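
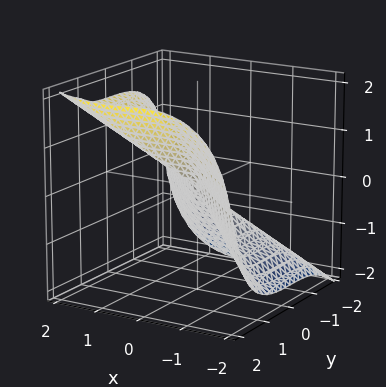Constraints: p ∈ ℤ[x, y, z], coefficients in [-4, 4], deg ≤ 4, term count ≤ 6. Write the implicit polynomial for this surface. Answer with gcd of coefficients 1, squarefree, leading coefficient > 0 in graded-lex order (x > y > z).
3*x^3 - 2*x^2*z + 3*y^3 - 3*z^3

(a) deg p = 3. No degree-2 surface has this shape.
(b) Observable constraints: it crosses the z-axis at the gridline z = 0; one y-axis crossing is at y = 0.
(c) Assembling these constraints gives the stated polynomial.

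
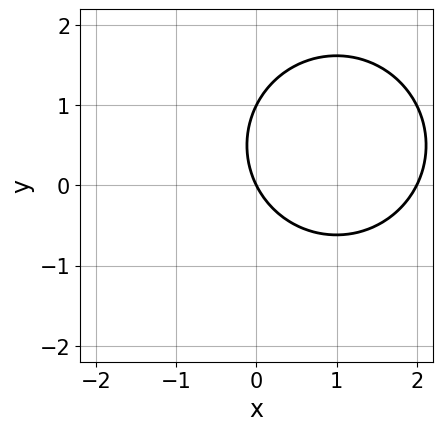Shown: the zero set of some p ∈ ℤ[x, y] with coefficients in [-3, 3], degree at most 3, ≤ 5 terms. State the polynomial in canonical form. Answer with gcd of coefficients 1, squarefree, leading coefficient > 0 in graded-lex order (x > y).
x^2 + y^2 - 2*x - y

1. The degree is 2 — no degree-1 curve has this shape.
2. Against the integer gridlines: the x-axis gridline crossings are at x ∈ {0, 2}; among the integer gridlines, it crosses the y-axis at y ∈ {0, 1}.
3. The integer polynomial consistent with all of this is the stated p.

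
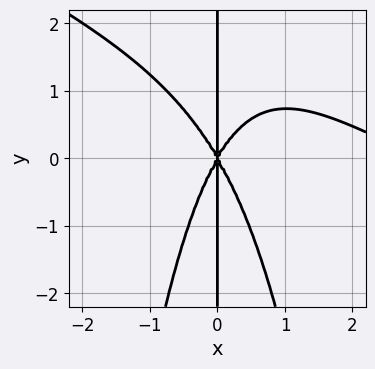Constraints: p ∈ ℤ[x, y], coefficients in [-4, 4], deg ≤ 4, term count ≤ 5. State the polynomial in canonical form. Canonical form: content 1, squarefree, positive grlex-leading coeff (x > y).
x^4 + 2*x^3*y - 3*x^3 + x*y^2

1. The degree is 4 — the shape is more complex than any degree-3 curve.
2. From the axis intercepts and sections: one x-axis crossing is at x = 0; the visible y-axis segment lies entirely on the curve.
3. Putting this together gives p.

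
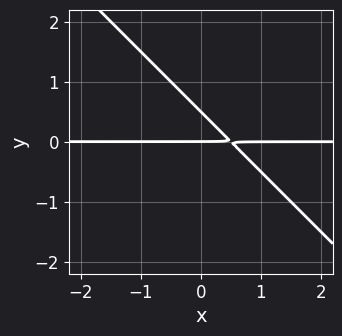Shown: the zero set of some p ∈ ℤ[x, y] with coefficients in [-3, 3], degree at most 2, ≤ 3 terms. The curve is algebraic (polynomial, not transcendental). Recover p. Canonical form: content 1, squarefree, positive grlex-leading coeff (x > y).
2*x*y + 2*y^2 - y

First, deg p = 2. The shape is more complex than any degree-1 curve.
Then, against the integer gridlines: it meets the y-axis at y = 0 (among the integer gridlines); the visible x-axis segment lies entirely on the curve.
Finally, putting this together gives p.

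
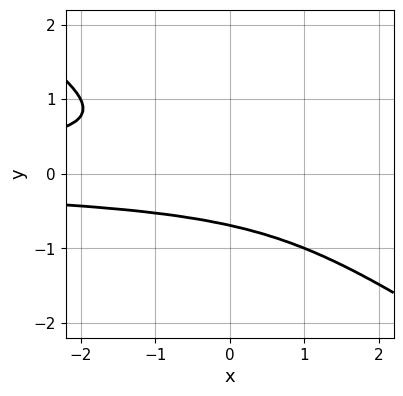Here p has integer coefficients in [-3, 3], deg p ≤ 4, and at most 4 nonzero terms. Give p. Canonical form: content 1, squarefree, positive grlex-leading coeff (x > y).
1. Degree: no degree-2 curve has this shape, so deg p = 3.
2. Reading off the gridlines: no x-intercept at any integer in the box.
3. Assembling these constraints gives the stated polynomial.

2*x*y^2 + 3*y^3 + 1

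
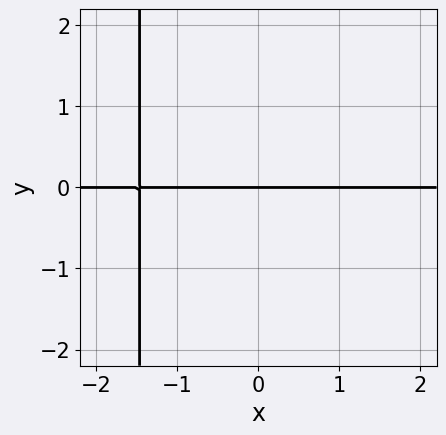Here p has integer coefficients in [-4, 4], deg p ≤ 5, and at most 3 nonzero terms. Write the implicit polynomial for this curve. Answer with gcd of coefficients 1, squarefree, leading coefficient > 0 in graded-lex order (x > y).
x^3*y + x^2*y + y

The degree is 4 — no degree-3 curve has this shape.
Reading off the gridlines: the visible x-axis segment lies entirely on the curve; one y-axis crossing is at y = 0.
These observations pin down the coefficients.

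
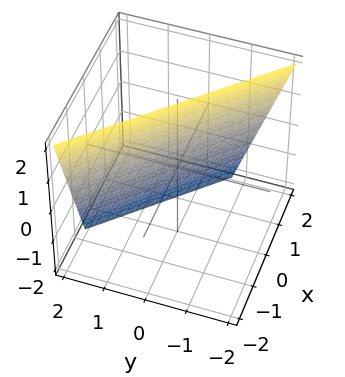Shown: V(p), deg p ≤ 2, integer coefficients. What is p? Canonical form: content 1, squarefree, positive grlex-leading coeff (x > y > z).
1. deg p = 1. Every cross-section is a straight line — this is a plane.
2. Observable constraints: it crosses the z-axis at the gridline z = 2.
3. Matching integer coefficients to the picture gives p.

3*x + 3*y + z - 2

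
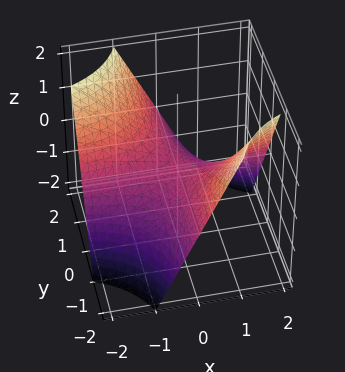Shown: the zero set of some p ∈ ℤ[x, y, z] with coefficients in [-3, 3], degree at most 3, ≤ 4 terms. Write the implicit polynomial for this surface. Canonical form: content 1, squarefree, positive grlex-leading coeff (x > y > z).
First, deg p = 2.
Next, from the visible intercepts: the visible y-axis segment lies entirely on the surface; the visible x-axis segment lies entirely on the surface; it crosses the z-axis at the gridline z = 0.
Finally, the integer polynomial consistent with all of this is the stated p.

x*y + z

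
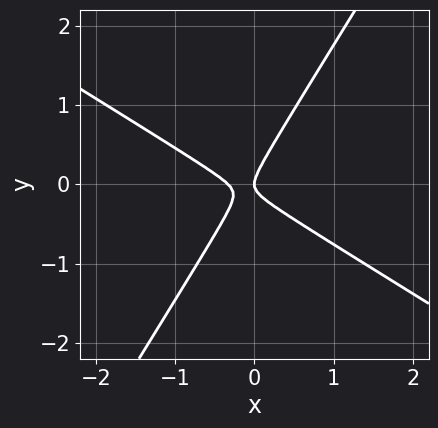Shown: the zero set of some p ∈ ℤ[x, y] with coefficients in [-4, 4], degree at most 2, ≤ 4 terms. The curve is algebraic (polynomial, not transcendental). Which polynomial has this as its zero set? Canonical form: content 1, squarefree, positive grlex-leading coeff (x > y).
3*x^2 + 3*x*y - 3*y^2 + x

1. The degree is 2 — a generic line meets the curve in up to 2 points.
2. Checking where it meets the axes: it crosses the y-axis at the gridline y = 0; it meets the x-axis at x = 0 (among the integer gridlines).
3. These observations pin down the coefficients.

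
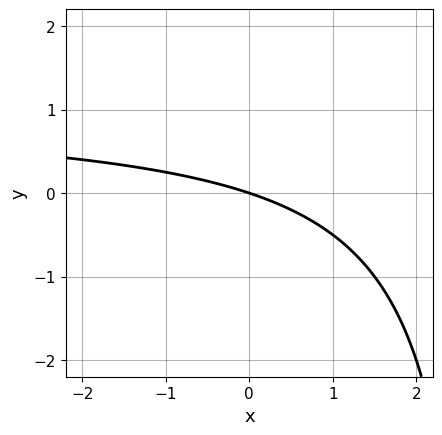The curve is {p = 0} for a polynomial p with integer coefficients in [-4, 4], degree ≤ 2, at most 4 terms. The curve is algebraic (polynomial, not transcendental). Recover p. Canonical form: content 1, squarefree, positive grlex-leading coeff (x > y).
x*y - x - 3*y

(a) The degree is 2 — the shape is more complex than any degree-1 curve.
(b) Observable constraints: it crosses the x-axis at the gridline x = 0; it crosses the y-axis at the gridline y = 0.
(c) Together with the visible shape, these determine p as stated.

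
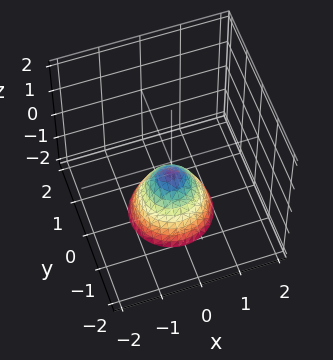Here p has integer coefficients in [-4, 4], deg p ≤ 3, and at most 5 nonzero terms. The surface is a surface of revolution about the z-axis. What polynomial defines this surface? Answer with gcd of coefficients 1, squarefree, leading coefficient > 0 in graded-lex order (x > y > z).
(a) The degree is 2 — the shape is more complex than any degree-1 surface.
(b) By symmetry, every cross-section ⟂ z is a circle, so x, y appear only via x² + y².
(c) From the axis intercepts and sections: a circular section at z = -1 has radius between 0 and 1; no x-intercept at any integer in the box; no y-intercept at any integer in the box.
(d) Fitting integer coefficients to these (and the overall shape) gives p.

3*x^2 + 3*y^2 + 2*z + 1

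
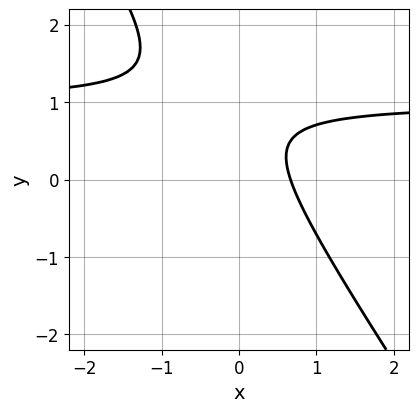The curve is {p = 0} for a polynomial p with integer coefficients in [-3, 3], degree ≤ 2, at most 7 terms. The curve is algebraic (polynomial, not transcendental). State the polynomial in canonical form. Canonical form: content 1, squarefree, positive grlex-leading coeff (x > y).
3*x*y + 2*y^2 - 3*x - 3*y + 2

Degree: a generic line meets the curve in up to 2 points, so deg p = 2.
Checking where it meets the axes: it misses every integer gridline on the y-axis.
Putting this together gives p.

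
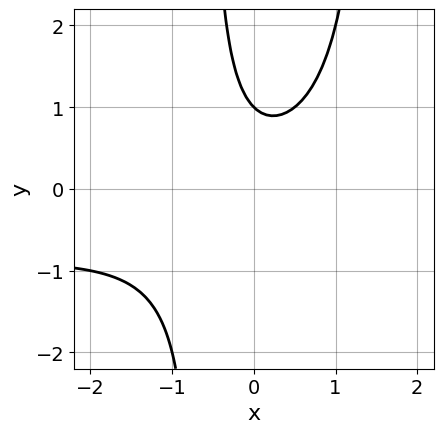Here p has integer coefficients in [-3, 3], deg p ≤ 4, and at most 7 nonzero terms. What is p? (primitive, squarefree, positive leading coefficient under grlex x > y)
x^2*y + x^2 - x*y - y + 1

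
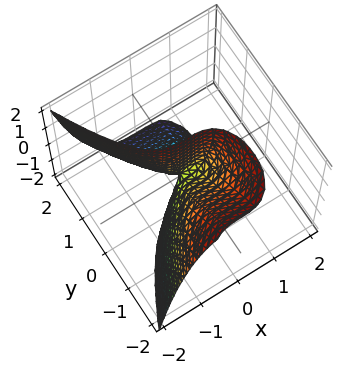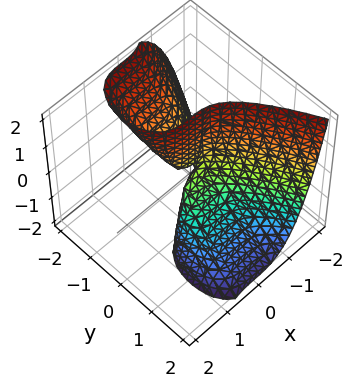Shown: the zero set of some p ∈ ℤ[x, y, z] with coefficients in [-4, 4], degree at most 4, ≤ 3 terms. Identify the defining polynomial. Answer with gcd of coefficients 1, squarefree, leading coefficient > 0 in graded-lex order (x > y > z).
x^3 + y^2 + y*z

First, the degree is 3 — the shape is more complex than any degree-2 surface.
Next, reading off the gridlines: it crosses the x-axis at the gridline x = 0; it meets the y-axis at y = 0 (among the integer gridlines).
Finally, together with the visible shape, these determine p as stated. Check: (0, 0, -1) on the z-axis lies on the surface, and p(0, 0, -1) = 0. ✓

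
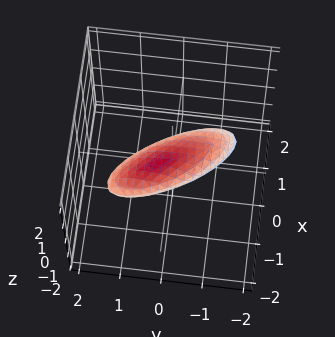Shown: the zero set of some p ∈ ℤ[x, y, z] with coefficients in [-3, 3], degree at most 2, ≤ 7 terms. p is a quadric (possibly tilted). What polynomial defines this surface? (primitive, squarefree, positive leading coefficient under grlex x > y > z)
1. deg p = 2. A generic line meets the surface in up to 2 points.
2. Observable constraints: the y-axis gridline crossings are at y ∈ {-1, 1}.
3. Fitting integer coefficients to these (and the overall shape) gives p.

2*x^2 + 2*x*y + x*z + y^2 + 3*z^2 - 1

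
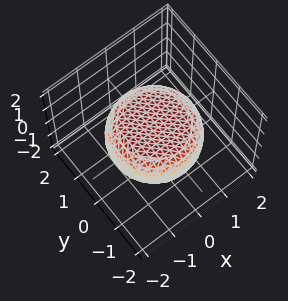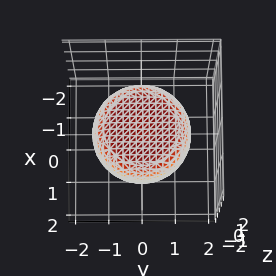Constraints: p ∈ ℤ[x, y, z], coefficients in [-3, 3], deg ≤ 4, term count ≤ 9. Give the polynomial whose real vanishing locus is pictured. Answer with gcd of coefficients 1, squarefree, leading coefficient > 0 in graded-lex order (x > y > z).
deg p = 4. The shape is more complex than any degree-3 surface.
By symmetry, the z-axis is an axis of rotation, so x and y enter only as x² + y².
From the axis intercepts and sections: a circular section at z = 0 has radius between 1 and 2.
Assembling these constraints gives the stated polynomial.

x^4 + 2*x^2*y^2 + y^4 - x^2 - y^2 + 3*z^2 - 2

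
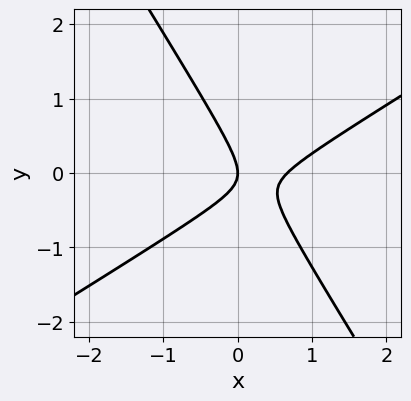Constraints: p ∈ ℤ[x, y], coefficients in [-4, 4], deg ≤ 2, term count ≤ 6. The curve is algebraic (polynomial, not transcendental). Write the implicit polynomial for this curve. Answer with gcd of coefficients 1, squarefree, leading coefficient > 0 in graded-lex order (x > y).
3*x^2 - 3*x*y - 3*y^2 - 2*x

First, deg p = 2. The shape is more complex than any degree-1 curve.
Next, against the integer gridlines: it meets the x-axis at x = 0 (among the integer gridlines); one y-axis crossing is at y = 0.
Finally, the integer polynomial consistent with all of this is the stated p.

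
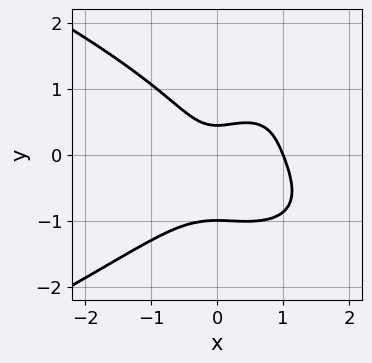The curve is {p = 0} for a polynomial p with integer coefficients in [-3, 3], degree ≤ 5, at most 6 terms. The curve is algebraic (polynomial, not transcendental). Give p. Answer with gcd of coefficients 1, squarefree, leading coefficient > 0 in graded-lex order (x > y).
3*y^4 + 3*x^3 - 2*x^2 + 2*y - 1

1. The degree is 4 — the shape is more complex than any degree-3 curve.
2. From the axis intercepts and sections: it meets the y-axis at y = -1 (among the integer gridlines); it meets the x-axis at x = 1 (among the integer gridlines).
3. Matching integer coefficients to the picture gives p.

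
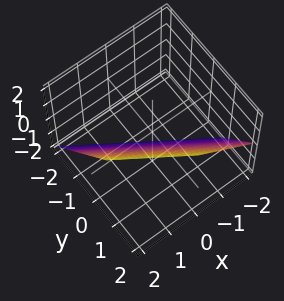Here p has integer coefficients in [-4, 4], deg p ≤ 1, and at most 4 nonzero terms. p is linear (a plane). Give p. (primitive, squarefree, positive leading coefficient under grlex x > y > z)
2*x + 3*y - 2*z - 2

(a) The degree is 1 — the surface is flat (a plane).
(b) From the axis intercepts and sections: one z-axis crossing is at z = -1; it meets the x-axis at x = 1 (among the integer gridlines).
(c) Putting this together gives p.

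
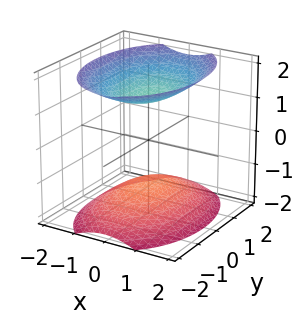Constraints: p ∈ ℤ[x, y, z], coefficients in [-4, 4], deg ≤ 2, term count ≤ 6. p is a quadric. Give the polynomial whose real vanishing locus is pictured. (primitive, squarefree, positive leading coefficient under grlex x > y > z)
1. I count 2 distinct pieces. They look like related sheets of one shape, so recover p as a whole.
2. deg p = 2. Two sheets facing apart; a quadric.
3. Symmetries: the y ↦ −y reflection is a symmetry, so y appears only in even powers; the x ↦ −x reflection is a symmetry, so x appears only in even powers; mirror symmetry z ↦ −z ⇒ only even powers of z.
4. From the visible intercepts: no x-intercept at any integer in the box; it misses every integer gridline on the y-axis.
5. Together with the visible shape, these determine p as stated.

2*x^2 + y^2 - 2*z^2 + 3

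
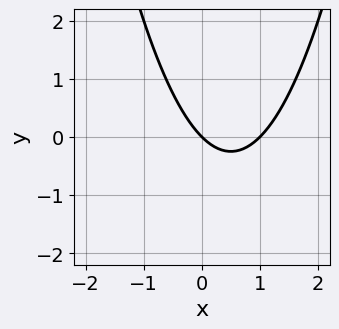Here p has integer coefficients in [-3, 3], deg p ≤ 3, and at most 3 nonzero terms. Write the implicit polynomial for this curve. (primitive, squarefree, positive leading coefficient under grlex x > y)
x^2 - x - y

1. Degree: no degree-1 curve has this shape, so deg p = 2.
2. From the axis intercepts and sections: it crosses the y-axis at the gridline y = 0; the x-axis gridline crossings are at x ∈ {0, 1}.
3. Putting this together gives p.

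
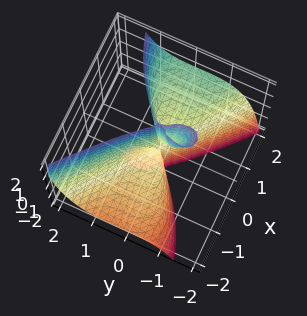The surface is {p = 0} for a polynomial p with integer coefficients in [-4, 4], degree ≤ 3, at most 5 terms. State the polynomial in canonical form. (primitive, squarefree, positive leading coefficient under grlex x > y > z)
First, there are 3 components.
Then, the degree is 3 — the shape is more complex than any degree-2 surface.
Next, from the visible intercepts: it crosses the x-axis at the gridline x = 0; it crosses the y-axis at the gridline y = 0; the visible z-axis segment lies entirely on the surface.
Finally, fitting integer coefficients to these (and the overall shape) gives p.

x^3 - 2*x^2*z + 2*y^3 + y^2*z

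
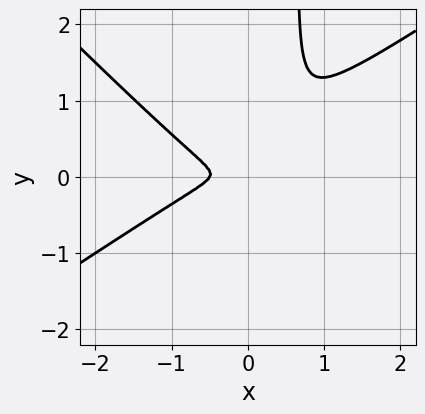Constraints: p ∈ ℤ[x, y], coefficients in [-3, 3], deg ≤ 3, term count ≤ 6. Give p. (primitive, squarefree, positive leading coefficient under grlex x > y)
2*x^3 - x^2*y - 3*x*y^2 + x^2 + 2*y^2

(a) The degree is 3 — no degree-2 curve has this shape.
(b) Putting this together gives p.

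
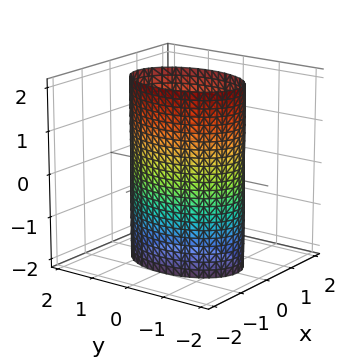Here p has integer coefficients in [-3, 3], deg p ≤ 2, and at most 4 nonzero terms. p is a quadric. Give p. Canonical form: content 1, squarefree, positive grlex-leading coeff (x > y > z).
(a) deg p = 2. Constant cross-section along one axis; a quadric.
(b) Symmetries: it's symmetric under z → −z, forcing even powers of z; mirror symmetry y ↦ −y ⇒ only even powers of y; mirror symmetry x ↦ −x ⇒ only even powers of x.
(c) Reading off the gridlines: no z-intercept at any integer in the box; among the integer gridlines, it crosses the x-axis at x ∈ {-1, 1}.
(d) The integer polynomial consistent with all of this is the stated p.

2*x^2 + y^2 - 2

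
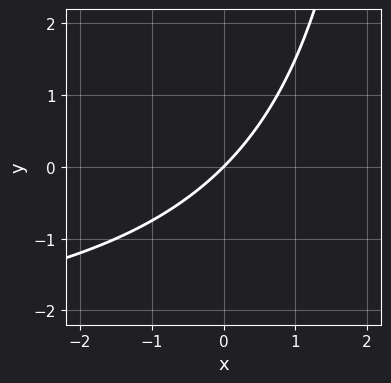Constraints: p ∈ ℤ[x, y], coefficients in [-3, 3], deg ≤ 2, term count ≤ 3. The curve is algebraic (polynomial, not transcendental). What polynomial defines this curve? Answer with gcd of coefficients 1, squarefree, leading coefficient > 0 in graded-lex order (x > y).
1. The degree is 2 — a generic line meets the curve in up to 2 points.
2. From the visible intercepts: it meets the x-axis at x = 0 (among the integer gridlines); it meets the y-axis at y = 0 (among the integer gridlines).
3. These observations pin down the coefficients.

x*y + 3*x - 3*y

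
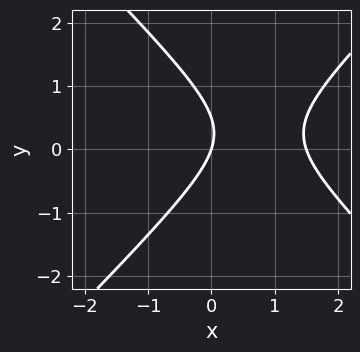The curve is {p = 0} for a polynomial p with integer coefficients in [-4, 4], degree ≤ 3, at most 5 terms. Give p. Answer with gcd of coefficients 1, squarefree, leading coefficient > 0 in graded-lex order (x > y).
First, the degree is 2 — a generic line meets the curve in up to 2 points.
Next, reading off the gridlines: it meets the y-axis at y = 0 (among the integer gridlines); it crosses the x-axis at the gridline x = 0.
Finally, the integer polynomial consistent with all of this is the stated p.

2*x^2 - 2*y^2 - 3*x + y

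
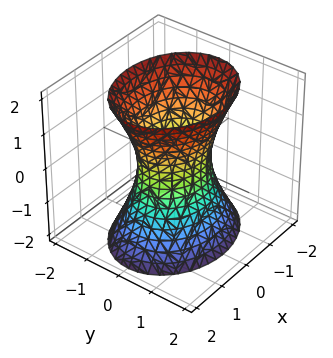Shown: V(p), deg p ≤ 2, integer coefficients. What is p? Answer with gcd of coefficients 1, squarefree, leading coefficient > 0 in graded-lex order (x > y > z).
First, degree: one connected sheet with a waist; a quadric, so deg p = 2.
Then, symmetries: it's symmetric under x → −x, forcing even powers of x; the y ↦ −y reflection is a symmetry, so y appears only in even powers; it's symmetric under z → −z, forcing even powers of z.
Then, from the visible intercepts: no z-intercept at any integer in the box; the x-axis gridline crossings are at x ∈ {-1, 1}.
Finally, fitting integer coefficients to these (and the overall shape) gives p.

2*x^2 + 3*y^2 - z^2 - 2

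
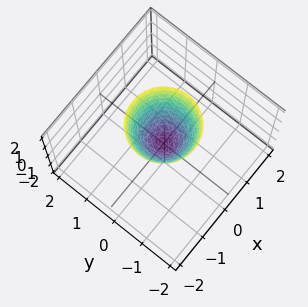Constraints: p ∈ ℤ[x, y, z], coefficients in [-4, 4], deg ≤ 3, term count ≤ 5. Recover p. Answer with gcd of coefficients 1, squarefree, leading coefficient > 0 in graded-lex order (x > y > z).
Degree: a single bowl opening along one axis; a quadric, so deg p = 2.
Symmetries: the z-axis is an axis of rotation, so x and y enter only as x² + y².
From the axis intercepts and sections: it crosses the z-axis at the gridline z = 0; a circular section at z = 1 has radius between 0 and 1; one y-axis crossing is at y = 0.
Solving for integer coefficients yields p as stated.

2*x^2 + 2*y^2 - z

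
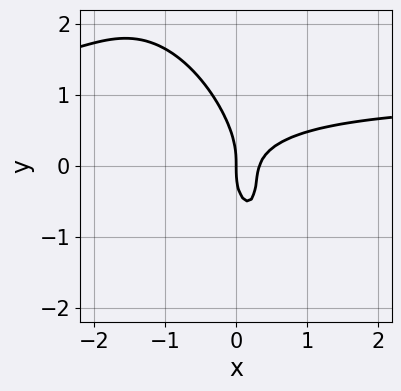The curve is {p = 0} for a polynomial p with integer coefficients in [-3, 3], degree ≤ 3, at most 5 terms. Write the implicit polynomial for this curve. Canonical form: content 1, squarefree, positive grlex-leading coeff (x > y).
First, the degree is 3 — no degree-2 curve has this shape.
Then, checking where it meets the axes: one x-axis crossing is at x = 0; it crosses the y-axis at the gridline y = 0.
Finally, these observations pin down the coefficients.

3*x^2*y + 2*x*y^2 + y^3 - 3*x^2 + x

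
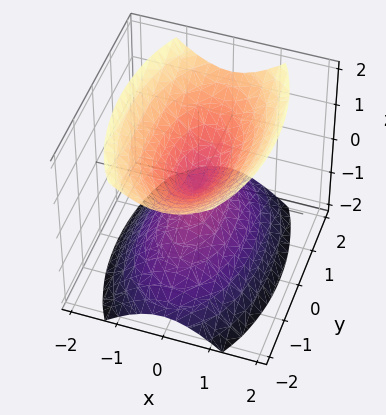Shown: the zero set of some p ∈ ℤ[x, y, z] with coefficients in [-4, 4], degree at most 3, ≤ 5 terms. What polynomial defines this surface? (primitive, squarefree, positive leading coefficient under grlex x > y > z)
3*x^2 + y^2 - 2*z^2

1. The picture has 2 separate pieces. They look like related sheets of one shape, so recover p as a whole.
2. deg p = 2. A double cone through the origin; a quadric.
3. Symmetries: it's symmetric under z → −z, forcing even powers of z; it's symmetric under x → −x, forcing even powers of x; the y ↦ −y reflection is a symmetry, so y appears only in even powers.
4. Checking where it meets the axes: one x-axis crossing is at x = 0; it crosses the y-axis at the gridline y = 0; one z-axis crossing is at z = 0.
5. Fitting integer coefficients to these (and the overall shape) gives p.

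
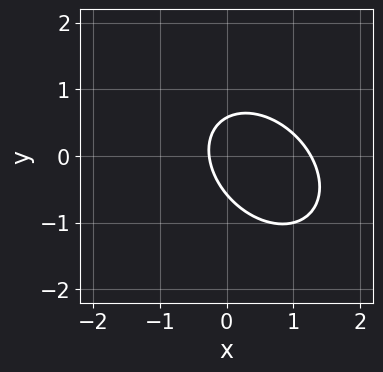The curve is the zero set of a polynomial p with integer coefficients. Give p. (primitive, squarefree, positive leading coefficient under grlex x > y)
The degree is 2 — no degree-1 curve has this shape.
Putting this together gives p.

3*x^2 + 2*x*y + 3*y^2 - 3*x - 1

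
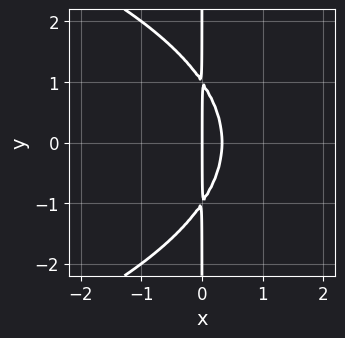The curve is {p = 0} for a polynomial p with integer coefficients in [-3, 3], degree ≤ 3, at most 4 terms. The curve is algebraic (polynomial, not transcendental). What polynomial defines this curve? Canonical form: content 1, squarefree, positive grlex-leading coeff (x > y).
x*y^2 + 3*x^2 - x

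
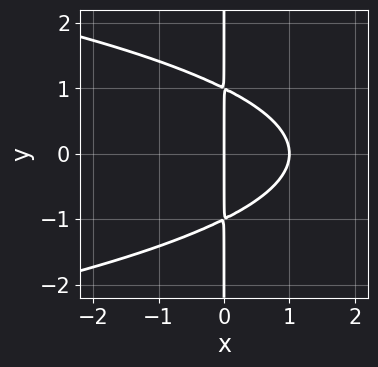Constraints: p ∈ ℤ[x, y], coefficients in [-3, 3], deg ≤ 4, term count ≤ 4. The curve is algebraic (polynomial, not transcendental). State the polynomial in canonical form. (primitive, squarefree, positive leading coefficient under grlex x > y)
x*y^2 + x^2 - x

1. Degree: no degree-2 curve has this shape, so deg p = 3.
2. Symmetries: the y ↦ −y reflection is a symmetry, so y appears only in even powers.
3. Reading off the gridlines: the x-axis gridline crossings are at x ∈ {0, 1}; every point of the y-axis in the box is on the curve.
4. Matching integer coefficients to the picture gives p.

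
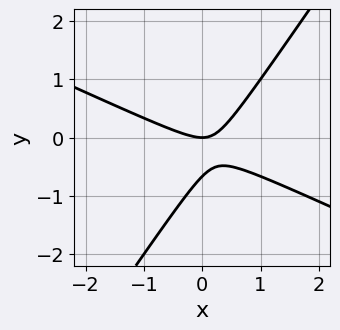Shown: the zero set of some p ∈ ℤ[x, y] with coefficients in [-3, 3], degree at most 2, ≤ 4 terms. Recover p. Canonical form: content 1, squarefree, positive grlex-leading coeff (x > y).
2*x^2 + 3*x*y - 3*y^2 - 2*y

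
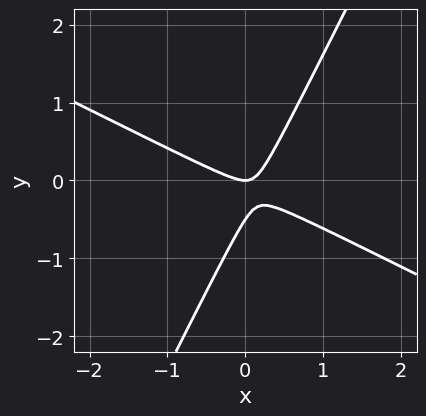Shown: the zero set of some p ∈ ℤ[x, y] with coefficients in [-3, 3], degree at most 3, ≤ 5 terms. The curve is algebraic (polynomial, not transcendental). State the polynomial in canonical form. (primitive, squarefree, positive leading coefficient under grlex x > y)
(a) The degree is 2 — the shape is more complex than any degree-1 curve.
(b) Against the integer gridlines: it crosses the x-axis at the gridline x = 0; it meets the y-axis at y = 0 (among the integer gridlines).
(c) Matching integer coefficients to the picture gives p.

2*x^2 + 3*x*y - 2*y^2 - y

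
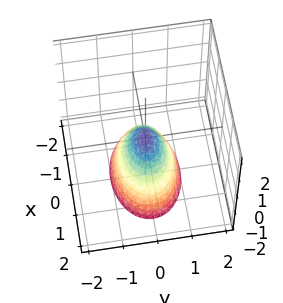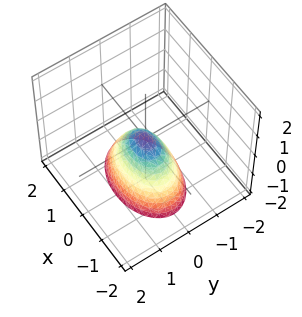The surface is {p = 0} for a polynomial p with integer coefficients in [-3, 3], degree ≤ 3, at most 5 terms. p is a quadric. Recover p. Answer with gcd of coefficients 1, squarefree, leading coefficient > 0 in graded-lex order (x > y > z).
x^2 + 2*y^2 + z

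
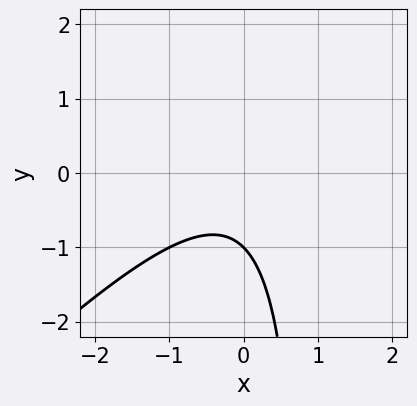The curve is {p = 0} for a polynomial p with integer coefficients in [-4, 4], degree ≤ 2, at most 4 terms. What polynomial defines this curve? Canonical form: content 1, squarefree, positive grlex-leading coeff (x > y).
1. The degree is 2 — no degree-1 curve has this shape.
2. Observable constraints: the curve avoids every integer x-axis point in the box; it meets the y-axis at y = -1 (among the integer gridlines).
3. Fitting integer coefficients to these (and the overall shape) gives p.

x^2 - x*y + y + 1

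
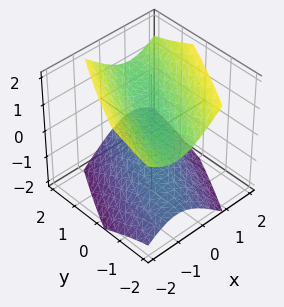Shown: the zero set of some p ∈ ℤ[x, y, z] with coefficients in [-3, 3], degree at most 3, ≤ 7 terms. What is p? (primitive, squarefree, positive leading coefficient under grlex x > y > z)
First, there are 2 components.
Next, deg p = 2.
Next, from the axis intercepts and sections: no y-intercept at any integer in the box; no x-intercept at any integer in the box.
Finally, solving for integer coefficients yields p as stated.

3*x^2 - 3*x*y + y^2 - 3*z^2 + 2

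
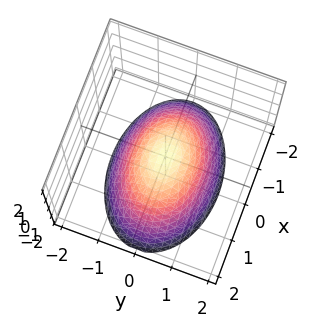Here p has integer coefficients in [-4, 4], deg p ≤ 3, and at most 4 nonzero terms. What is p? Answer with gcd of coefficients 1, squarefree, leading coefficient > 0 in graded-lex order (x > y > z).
x^2 + 2*y^2 + 2*z

1. The degree is 2 — a single bowl opening along one axis; a quadric.
2. Symmetries: it's symmetric under y → −y, forcing even powers of y; mirror symmetry x ↦ −x ⇒ only even powers of x.
3. Reading off the gridlines: it meets the x-axis at x = 0 (among the integer gridlines); it crosses the z-axis at the gridline z = 0.
4. Together with the visible shape, these determine p as stated.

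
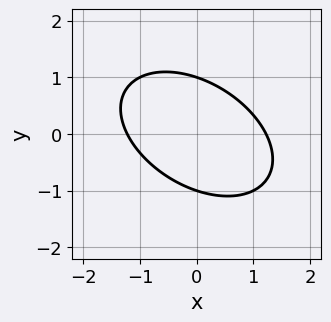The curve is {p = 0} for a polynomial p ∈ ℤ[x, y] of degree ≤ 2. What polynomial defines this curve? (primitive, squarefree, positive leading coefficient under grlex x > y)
2*x^2 + 2*x*y + 3*y^2 - 3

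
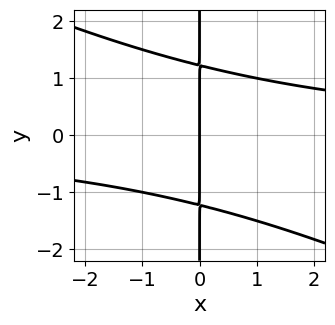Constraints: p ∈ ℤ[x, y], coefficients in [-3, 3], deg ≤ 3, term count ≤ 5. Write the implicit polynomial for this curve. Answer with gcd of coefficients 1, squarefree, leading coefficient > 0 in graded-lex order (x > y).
x^2*y + 2*x*y^2 - 3*x

Degree: the shape is more complex than any degree-2 curve, so deg p = 3.
Against the integer gridlines: the visible y-axis segment lies entirely on the curve; it meets the x-axis at x = 0 (among the integer gridlines).
Solving for integer coefficients yields p as stated.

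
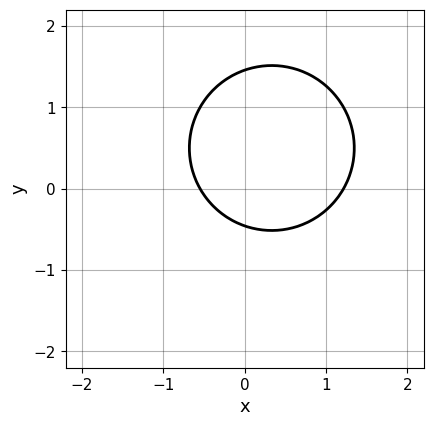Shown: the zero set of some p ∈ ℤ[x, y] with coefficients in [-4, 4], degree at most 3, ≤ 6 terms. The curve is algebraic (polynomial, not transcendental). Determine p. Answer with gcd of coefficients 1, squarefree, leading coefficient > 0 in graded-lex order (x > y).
First, deg p = 2.
Finally, putting this together gives p.

3*x^2 + 3*y^2 - 2*x - 3*y - 2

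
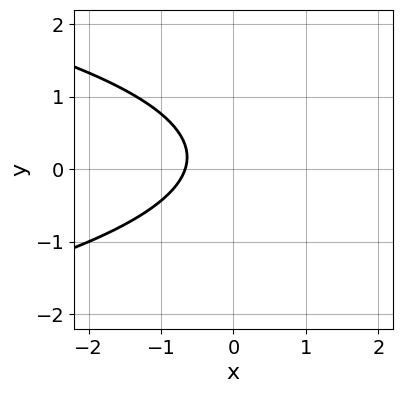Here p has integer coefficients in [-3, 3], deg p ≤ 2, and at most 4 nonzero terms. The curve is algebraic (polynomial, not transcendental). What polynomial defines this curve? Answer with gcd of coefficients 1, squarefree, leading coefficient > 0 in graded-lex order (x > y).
deg p = 2. No degree-1 curve has this shape.
From the visible intercepts: no y-intercept at any integer in the box.
The integer polynomial consistent with all of this is the stated p.

3*y^2 + 3*x - y + 2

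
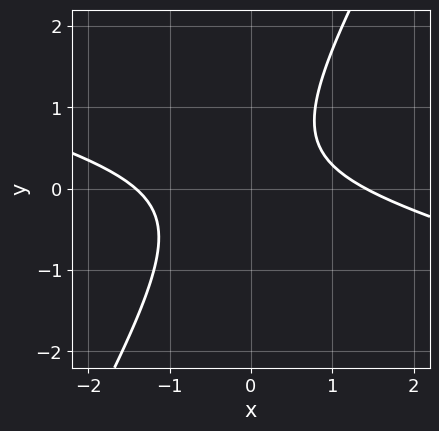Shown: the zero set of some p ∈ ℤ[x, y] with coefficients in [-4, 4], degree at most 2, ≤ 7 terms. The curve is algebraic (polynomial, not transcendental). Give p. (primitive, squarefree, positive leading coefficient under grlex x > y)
Degree: the shape is more complex than any degree-1 curve, so deg p = 2.
Reading off the gridlines: no y-intercept at any integer in the box.
These observations pin down the coefficients.

x^2 + 3*x*y - 2*y^2 + y - 2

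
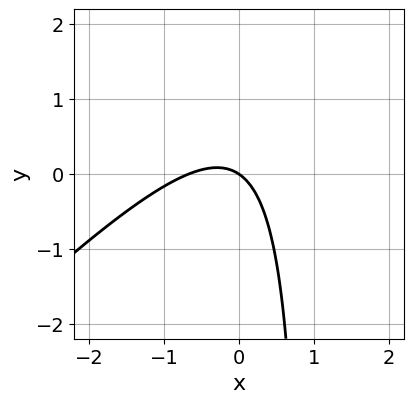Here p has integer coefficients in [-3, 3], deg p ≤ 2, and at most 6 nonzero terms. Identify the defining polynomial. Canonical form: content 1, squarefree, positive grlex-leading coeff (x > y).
3*x^2 - 3*x*y + 2*x + 3*y

1. The degree is 2 — a generic line meets the curve in up to 2 points.
2. Reading off the gridlines: it meets the y-axis at y = 0 (among the integer gridlines); one x-axis crossing is at x = 0.
3. Fitting integer coefficients to these (and the overall shape) gives p.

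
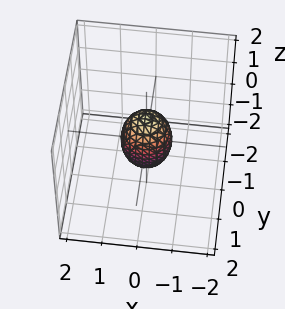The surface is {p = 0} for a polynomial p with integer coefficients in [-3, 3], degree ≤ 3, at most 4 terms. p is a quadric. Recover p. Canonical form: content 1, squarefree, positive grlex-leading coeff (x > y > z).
2*x^2 + 2*y^2 + z^2 - 1

First, degree: a closed, bounded, convex surface; a quadric, so deg p = 2.
Then, symmetries: the surface is invariant under rotation about z: p = q(x² + y², z); the z ↦ −z reflection is a symmetry, so z appears only in even powers.
Next, observable constraints: among the integer gridlines, it crosses the z-axis at z ∈ {-1, 1}; a circular section at z = 0 has radius between 0 and 1.
Finally, together with the visible shape, these determine p as stated.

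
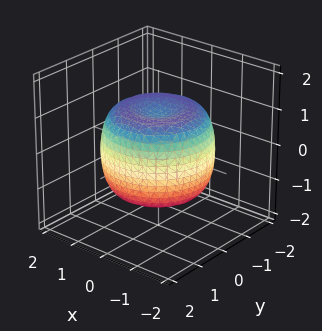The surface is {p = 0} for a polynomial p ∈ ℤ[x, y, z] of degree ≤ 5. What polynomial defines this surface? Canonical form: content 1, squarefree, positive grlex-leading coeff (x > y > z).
1. deg p = 4.
2. Symmetry: the z-axis is an axis of rotation, so x and y enter only as x² + y².
3. From the visible intercepts: a circular section at z = -1 has radius between 1 and 2; the z-axis gridline crossings are at z ∈ {-1, 1}.
4. Together with the visible shape, these determine p as stated.

2*x^4 + 4*x^2*y^2 + 2*y^4 - 3*x^2 - 3*y^2 + 3*z^2 - 3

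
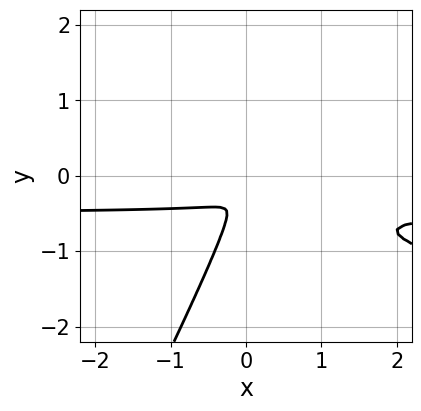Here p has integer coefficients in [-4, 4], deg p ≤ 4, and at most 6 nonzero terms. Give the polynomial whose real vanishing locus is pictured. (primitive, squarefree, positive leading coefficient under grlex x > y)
2*x*y^3 - y^4 - 2*x^2*y - x^2

(a) The degree is 4 — the shape is more complex than any degree-3 curve.
(b) Solving for integer coefficients yields p as stated.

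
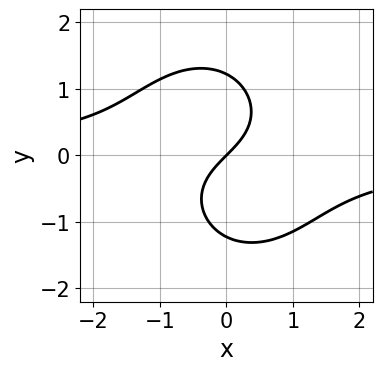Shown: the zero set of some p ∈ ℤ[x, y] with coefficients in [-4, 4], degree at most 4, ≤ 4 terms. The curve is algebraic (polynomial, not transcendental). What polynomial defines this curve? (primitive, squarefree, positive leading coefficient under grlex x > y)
Degree: the shape is more complex than any degree-2 curve, so deg p = 3.
Observable constraints: it meets the y-axis at y = 0 (among the integer gridlines); it crosses the x-axis at the gridline x = 0.
Putting this together gives p.

3*x^2*y + 2*y^3 + 3*x - 3*y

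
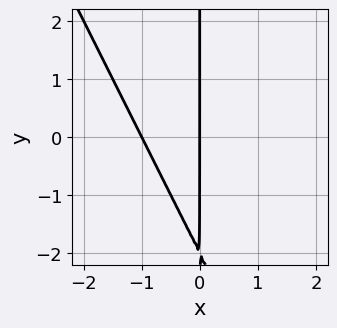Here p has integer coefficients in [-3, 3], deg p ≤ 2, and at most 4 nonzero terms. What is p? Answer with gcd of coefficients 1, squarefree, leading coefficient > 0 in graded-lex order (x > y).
First, deg p = 2. The shape is more complex than any degree-1 curve.
Next, against the integer gridlines: among the integer gridlines, it crosses the x-axis at x ∈ {-1, 0}; every point of the y-axis in the box is on the curve.
Finally, matching integer coefficients to the picture gives p.

2*x^2 + x*y + 2*x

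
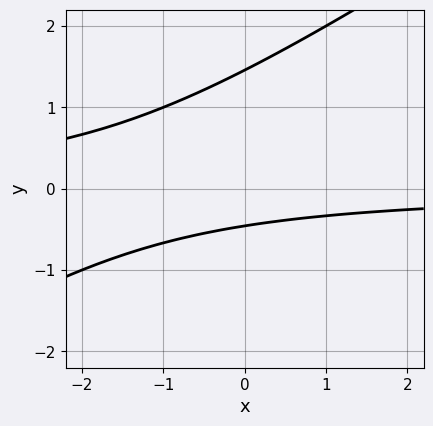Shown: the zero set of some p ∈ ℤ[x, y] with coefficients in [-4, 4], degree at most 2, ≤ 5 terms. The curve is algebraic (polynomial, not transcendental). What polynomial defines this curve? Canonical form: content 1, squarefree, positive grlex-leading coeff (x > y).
1. deg p = 2.
2. Reading off the gridlines: no x-intercept at any integer in the box.
3. Solving for integer coefficients yields p as stated.

2*x*y - 3*y^2 + 3*y + 2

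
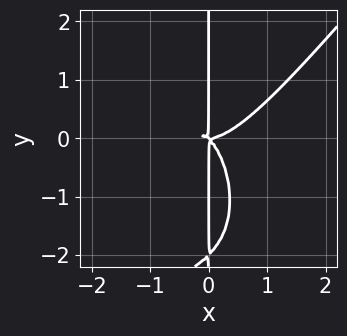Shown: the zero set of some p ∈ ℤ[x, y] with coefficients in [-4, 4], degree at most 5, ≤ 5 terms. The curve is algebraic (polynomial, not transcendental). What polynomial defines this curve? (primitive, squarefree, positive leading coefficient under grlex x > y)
(a) deg p = 4.
(b) Reading off the gridlines: every point of the y-axis in the box is on the curve.
(c) Fitting integer coefficients to these (and the overall shape) gives p.

3*x^4 - x^3*y - x*y^3 - 2*x^2*y - 2*x*y^2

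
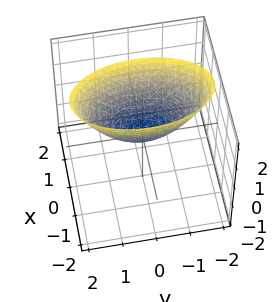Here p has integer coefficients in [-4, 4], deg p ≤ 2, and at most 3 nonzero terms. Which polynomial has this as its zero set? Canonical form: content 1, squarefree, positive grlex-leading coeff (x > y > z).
(a) The degree is 2 — a single bowl opening along one axis; a quadric.
(b) Symmetries: it's symmetric under y → −y, forcing even powers of y; the x ↦ −x reflection is a symmetry, so x appears only in even powers.
(c) Checking where it meets the axes: it crosses the x-axis at the gridline x = 0; one y-axis crossing is at y = 0.
(d) Together with the visible shape, these determine p as stated.

3*x^2 + y^2 - 2*z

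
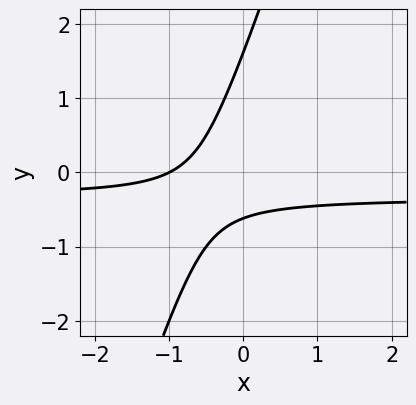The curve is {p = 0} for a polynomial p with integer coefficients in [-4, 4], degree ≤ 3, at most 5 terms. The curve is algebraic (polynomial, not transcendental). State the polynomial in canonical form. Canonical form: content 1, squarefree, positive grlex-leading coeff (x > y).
deg p = 2. No degree-1 curve has this shape.
From the axis intercepts and sections: it crosses the x-axis at the gridline x = -1.
These observations pin down the coefficients.

3*x*y - y^2 + x + y + 1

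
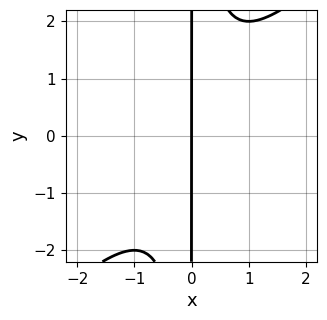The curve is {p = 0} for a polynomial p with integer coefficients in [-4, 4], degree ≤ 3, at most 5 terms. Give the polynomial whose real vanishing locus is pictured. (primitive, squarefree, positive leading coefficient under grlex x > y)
x^3 - x^2*y + x

First, deg p = 3. A generic line meets the curve in up to 3 points.
Next, reading off the gridlines: one x-axis crossing is at x = 0; the visible y-axis segment lies entirely on the curve.
Finally, putting this together gives p.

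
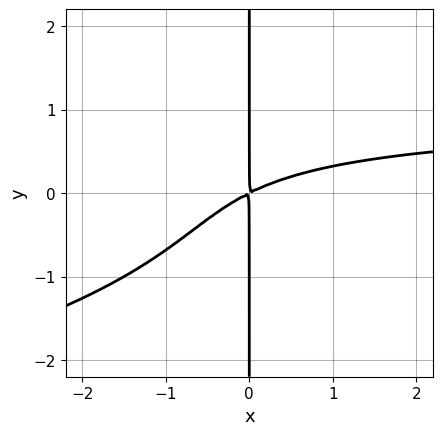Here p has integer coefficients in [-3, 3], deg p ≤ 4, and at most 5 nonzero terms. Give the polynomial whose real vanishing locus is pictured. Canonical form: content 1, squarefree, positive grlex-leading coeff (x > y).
(a) deg p = 4. A generic line meets the curve in up to 4 points.
(b) Against the integer gridlines: every point of the y-axis in the box is on the curve.
(c) These observations pin down the coefficients.

x*y^3 + x^2*y - x^2 + 2*x*y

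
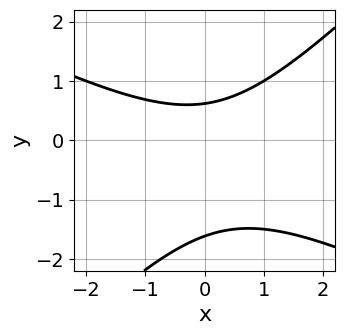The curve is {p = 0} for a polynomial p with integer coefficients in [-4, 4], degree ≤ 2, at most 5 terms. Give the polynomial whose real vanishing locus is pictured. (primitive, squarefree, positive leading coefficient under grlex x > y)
x^2 + x*y - 2*y^2 - 2*y + 2

First, the degree is 2 — the shape is more complex than any degree-1 curve.
Next, reading off the gridlines: no x-intercept at any integer in the box.
Finally, putting this together gives p.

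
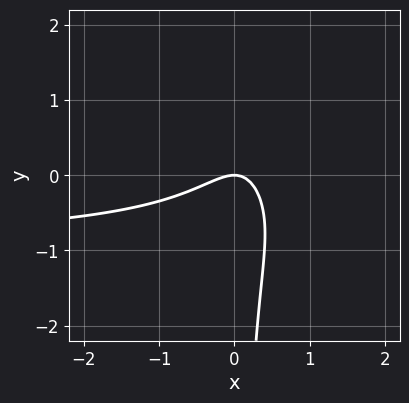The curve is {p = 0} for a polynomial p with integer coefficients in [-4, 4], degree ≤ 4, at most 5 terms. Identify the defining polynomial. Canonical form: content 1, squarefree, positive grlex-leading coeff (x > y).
The degree is 3 — no degree-2 curve has this shape.
Observable constraints: it meets the y-axis at y = 0 (among the integer gridlines); it crosses the x-axis at the gridline x = 0.
Fitting integer coefficients to these (and the overall shape) gives p.

3*x^2*y + 2*x*y^2 + 3*x^2 - 3*x*y + 2*y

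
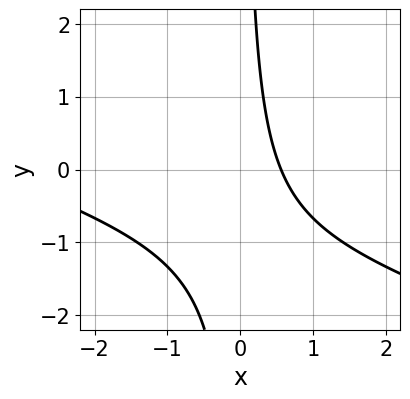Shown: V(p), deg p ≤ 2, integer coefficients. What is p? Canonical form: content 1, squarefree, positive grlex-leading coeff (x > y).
x^2 + 3*x*y + 3*x - 2

1. Degree: no degree-1 curve has this shape, so deg p = 2.
2. Checking where it meets the axes: it misses every integer gridline on the y-axis.
3. Matching integer coefficients to the picture gives p.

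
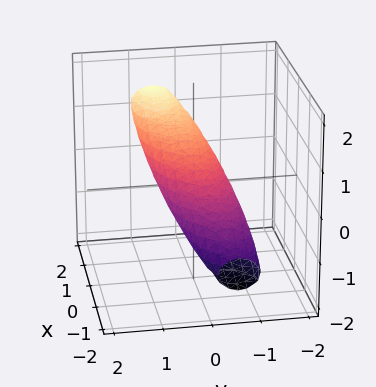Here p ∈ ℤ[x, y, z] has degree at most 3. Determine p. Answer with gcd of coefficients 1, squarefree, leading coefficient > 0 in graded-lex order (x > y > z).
First, degree: no degree-1 surface has this shape, so deg p = 2.
Next, against the integer gridlines: among the integer gridlines, it crosses the x-axis at x ∈ {-1, 1}.
Finally, solving for integer coefficients yields p as stated.

x^2 - x*y - 3*x*z + 2*y^2 + 3*z^2 - 1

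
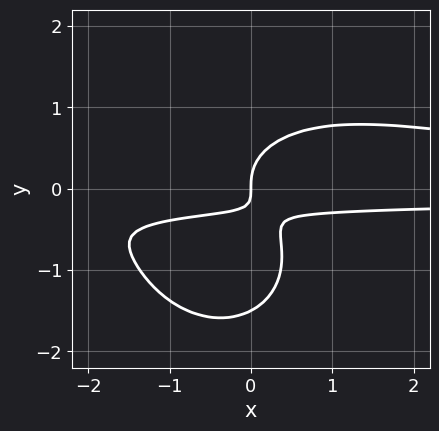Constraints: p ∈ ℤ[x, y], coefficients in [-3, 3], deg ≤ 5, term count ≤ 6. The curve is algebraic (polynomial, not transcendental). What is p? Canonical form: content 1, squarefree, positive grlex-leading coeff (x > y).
2*x^2*y^2 + 2*y^4 + 3*y^3 - 3*x*y - x

1. deg p = 4. A generic line meets the curve in up to 4 points.
2. Checking where it meets the axes: it crosses the y-axis at the gridline y = 0; it meets the x-axis at x = 0 (among the integer gridlines).
3. Matching integer coefficients to the picture gives p.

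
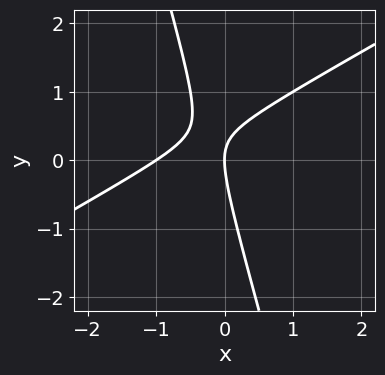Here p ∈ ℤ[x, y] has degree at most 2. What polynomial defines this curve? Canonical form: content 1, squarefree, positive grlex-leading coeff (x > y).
(a) The degree is 2 — the shape is more complex than any degree-1 curve.
(b) From the axis intercepts and sections: among the integer gridlines, it crosses the x-axis at x ∈ {-1, 0}; it crosses the y-axis at the gridline y = 0.
(c) Putting this together gives p.

2*x^2 - 3*x*y - y^2 + 2*x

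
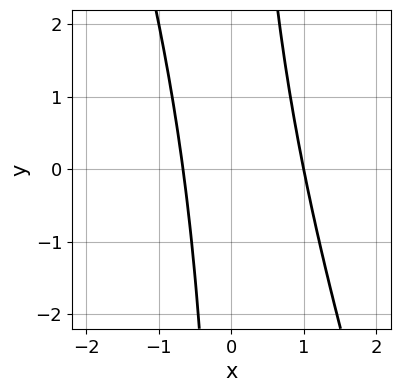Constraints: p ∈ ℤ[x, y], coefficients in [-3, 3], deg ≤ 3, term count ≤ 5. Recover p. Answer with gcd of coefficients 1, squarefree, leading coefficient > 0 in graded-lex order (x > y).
3*x^2 + x*y - x - 2

deg p = 2. The shape is more complex than any degree-1 curve.
Checking where it meets the axes: one x-axis crossing is at x = 1; the curve avoids every integer y-axis point in the box.
Together with the visible shape, these determine p as stated.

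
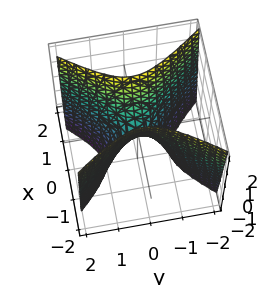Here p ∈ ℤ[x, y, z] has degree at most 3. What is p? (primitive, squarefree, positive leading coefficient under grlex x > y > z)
deg p = 2. A hyperbolic paraboloid; a quadric.
Symmetries: mirror symmetry x ↦ −x ⇒ only even powers of x; it's symmetric under y → −y, forcing even powers of y.
Checking where it meets the axes: one y-axis crossing is at y = 0; it crosses the z-axis at the gridline z = 0; it meets the x-axis at x = 0 (among the integer gridlines).
Fitting integer coefficients to these (and the overall shape) gives p.

3*x^2 - 2*y^2 - z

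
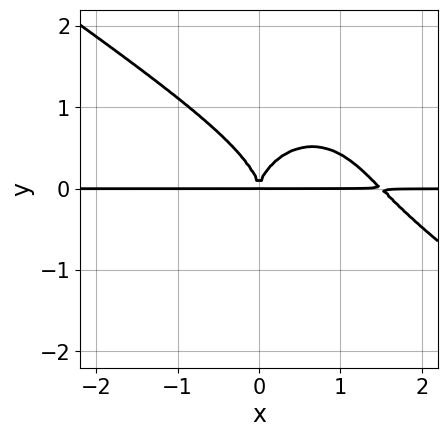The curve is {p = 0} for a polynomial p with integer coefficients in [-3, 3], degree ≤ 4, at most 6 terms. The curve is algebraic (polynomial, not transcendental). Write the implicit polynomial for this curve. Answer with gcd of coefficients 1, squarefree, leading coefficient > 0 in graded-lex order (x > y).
2*x^3*y + 2*x^2*y^2 + 2*y^4 - 3*x^2*y

First, degree: the shape is more complex than any degree-3 curve, so deg p = 4.
Next, reading off the gridlines: every point of the x-axis in the box is on the curve.
Finally, putting this together gives p.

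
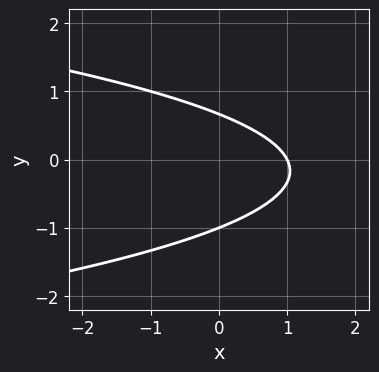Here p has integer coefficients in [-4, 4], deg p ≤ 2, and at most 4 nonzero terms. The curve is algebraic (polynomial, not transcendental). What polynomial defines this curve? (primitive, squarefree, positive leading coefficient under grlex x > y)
1. The degree is 2 — a generic line meets the curve in up to 2 points.
2. From the axis intercepts and sections: it crosses the x-axis at the gridline x = 1; one y-axis crossing is at y = -1.
3. Assembling these constraints gives the stated polynomial.

3*y^2 + 2*x + y - 2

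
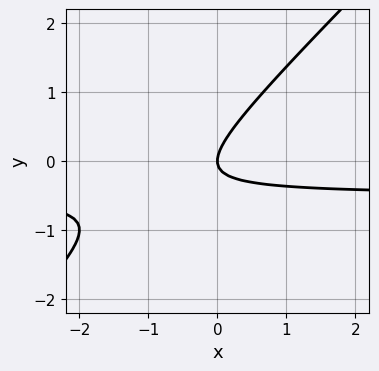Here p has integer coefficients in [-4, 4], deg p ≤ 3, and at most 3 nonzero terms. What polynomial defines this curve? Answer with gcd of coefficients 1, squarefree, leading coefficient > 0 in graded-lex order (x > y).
2*x*y - 2*y^2 + x

(a) The degree is 2 — a generic line meets the curve in up to 2 points.
(b) Checking where it meets the axes: one y-axis crossing is at y = 0; it crosses the x-axis at the gridline x = 0.
(c) Matching integer coefficients to the picture gives p.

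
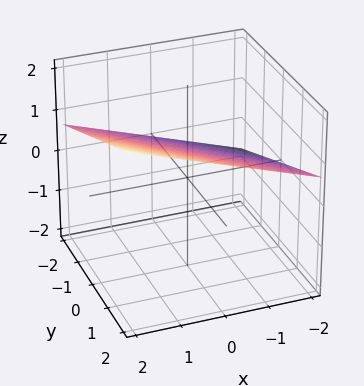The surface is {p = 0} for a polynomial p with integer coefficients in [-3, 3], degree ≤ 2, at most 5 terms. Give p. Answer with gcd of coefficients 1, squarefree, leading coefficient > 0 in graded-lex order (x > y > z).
x + y - 3*z + 2

deg p = 1. Every cross-section is a straight line — this is a plane.
Observable constraints: it crosses the x-axis at the gridline x = -2; it meets the y-axis at y = -2 (among the integer gridlines).
These observations pin down the coefficients.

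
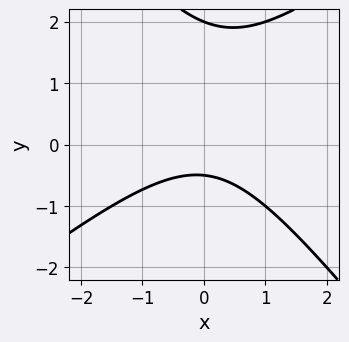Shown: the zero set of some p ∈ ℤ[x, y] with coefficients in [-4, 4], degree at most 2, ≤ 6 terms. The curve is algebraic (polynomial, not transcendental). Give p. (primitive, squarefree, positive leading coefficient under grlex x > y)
2*x^2 - x*y - 2*y^2 + 3*y + 2

First, deg p = 2.
Then, from the visible intercepts: it misses every integer gridline on the x-axis; one y-axis crossing is at y = 2.
Finally, putting this together gives p.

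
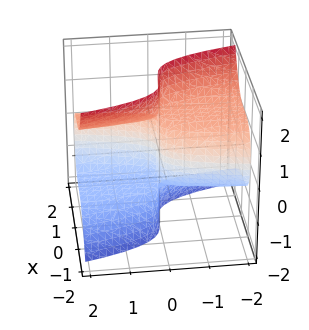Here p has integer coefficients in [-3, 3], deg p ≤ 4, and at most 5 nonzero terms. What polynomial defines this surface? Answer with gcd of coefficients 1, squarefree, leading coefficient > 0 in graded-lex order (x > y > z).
First, the degree is 3 — the shape is more complex than any degree-2 surface.
Then, reading off the gridlines: every point of the z-axis in the box is on the surface; it crosses the y-axis at the gridline y = 0; one x-axis crossing is at x = 0.
Finally, putting this together gives p.

2*x^3 + y*z^2 - y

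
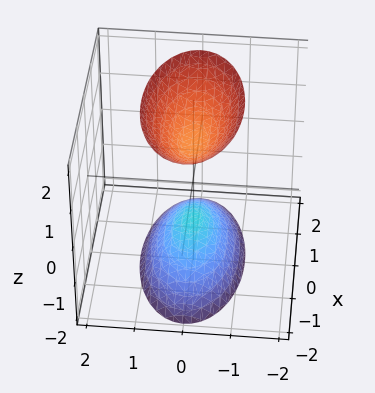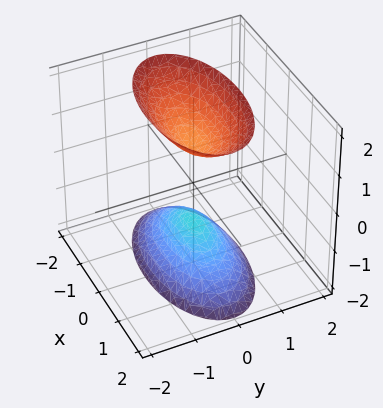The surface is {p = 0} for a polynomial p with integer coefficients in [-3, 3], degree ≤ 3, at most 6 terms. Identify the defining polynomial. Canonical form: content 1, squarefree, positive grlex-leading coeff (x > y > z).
1. The picture has 2 separate pieces. They look like related sheets of one shape, so recover p as a whole.
2. The degree is 2 — two sheets facing apart; a quadric.
3. Symmetries: mirror symmetry z ↦ −z ⇒ only even powers of z; the x ↦ −x reflection is a symmetry, so x appears only in even powers; it's symmetric under y → −y, forcing even powers of y.
4. From the axis intercepts and sections: the z-axis gridline crossings are at z ∈ {-1, 1}; it misses every integer gridline on the y-axis; it misses every integer gridline on the x-axis.
5. Solving for integer coefficients yields p as stated.

x^2 + 3*y^2 - z^2 + 1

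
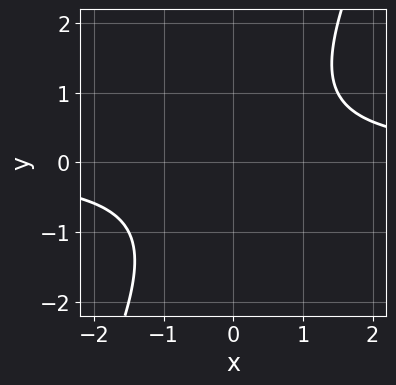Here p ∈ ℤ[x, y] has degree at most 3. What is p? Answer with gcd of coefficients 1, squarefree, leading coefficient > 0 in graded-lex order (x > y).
2*x*y - y^2 - 2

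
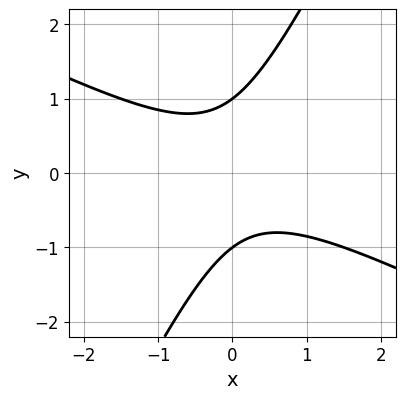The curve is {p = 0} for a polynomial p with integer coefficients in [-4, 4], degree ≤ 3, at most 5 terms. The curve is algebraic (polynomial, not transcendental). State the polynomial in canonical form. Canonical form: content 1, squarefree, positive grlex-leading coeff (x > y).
1. The degree is 2 — no degree-1 curve has this shape.
2. Against the integer gridlines: the y-axis gridline crossings are at y ∈ {-1, 1}; the curve avoids every integer x-axis point in the box.
3. Assembling these constraints gives the stated polynomial.

2*x^2 + 3*x*y - 2*y^2 + 2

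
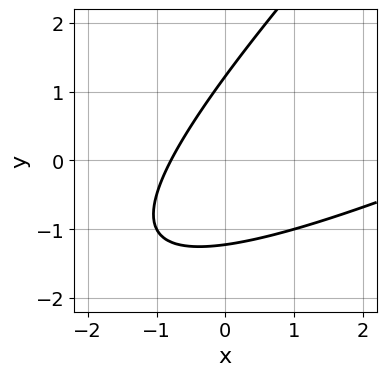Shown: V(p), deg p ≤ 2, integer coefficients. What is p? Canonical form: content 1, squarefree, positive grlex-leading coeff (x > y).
1. Degree: no degree-1 curve has this shape, so deg p = 2.
2. Solving for integer coefficients yields p as stated.

x^2 - 3*x*y + 2*y^2 - 3*x - 3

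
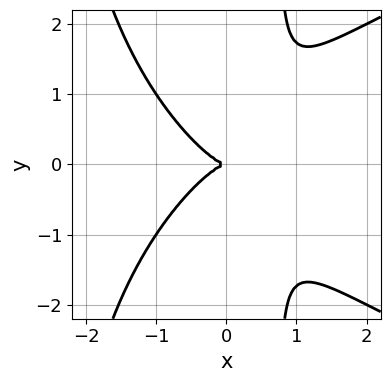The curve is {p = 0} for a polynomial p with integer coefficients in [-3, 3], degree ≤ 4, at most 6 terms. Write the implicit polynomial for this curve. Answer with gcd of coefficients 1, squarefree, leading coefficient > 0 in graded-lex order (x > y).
1. Degree: a generic line meets the curve in up to 4 points, so deg p = 4.
2. Symmetries: mirror symmetry y ↦ −y ⇒ only even powers of y.
3. Checking where it meets the axes: it meets the y-axis at y = 0 (among the integer gridlines); it meets the x-axis at x = 0 (among the integer gridlines).
4. The integer polynomial consistent with all of this is the stated p.

x^2*y^2 - 3*x^3 + 2*x*y^2 - 2*y^2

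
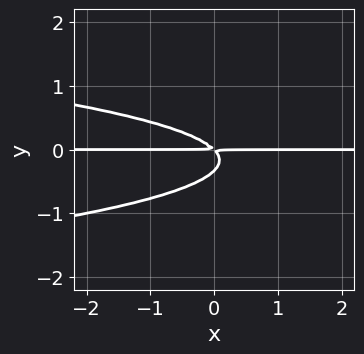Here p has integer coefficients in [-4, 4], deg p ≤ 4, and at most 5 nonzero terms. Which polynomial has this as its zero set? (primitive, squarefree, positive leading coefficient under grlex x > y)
3*y^3 + x*y + y^2

Degree: a generic line meets the curve in up to 3 points, so deg p = 3.
From the axis intercepts and sections: the visible x-axis segment lies entirely on the curve.
Fitting integer coefficients to these (and the overall shape) gives p.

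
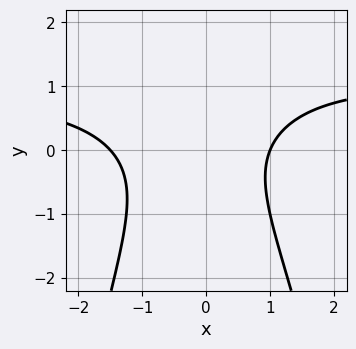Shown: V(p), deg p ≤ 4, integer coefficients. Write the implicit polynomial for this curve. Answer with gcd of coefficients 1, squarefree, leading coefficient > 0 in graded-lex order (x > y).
1. Degree: no degree-2 curve has this shape, so deg p = 3.
2. From the visible intercepts: it misses every integer gridline on the y-axis; it crosses the x-axis at the gridline x = 1.
3. Fitting integer coefficients to these (and the overall shape) gives p.

2*x^2*y - 2*x^2 + 2*y^2 - x + 3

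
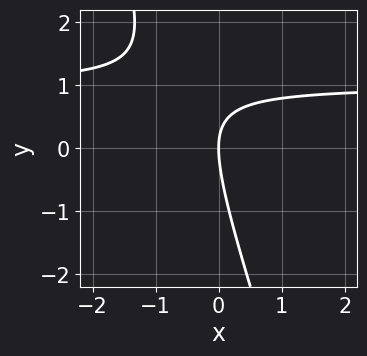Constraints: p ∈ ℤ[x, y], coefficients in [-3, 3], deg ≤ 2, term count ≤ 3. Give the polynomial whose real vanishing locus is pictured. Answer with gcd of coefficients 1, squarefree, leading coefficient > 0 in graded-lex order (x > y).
(a) Degree: a generic line meets the curve in up to 2 points, so deg p = 2.
(b) From the visible intercepts: it meets the y-axis at y = 0 (among the integer gridlines); one x-axis crossing is at x = 0.
(c) Fitting integer coefficients to these (and the overall shape) gives p.

3*x*y + y^2 - 3*x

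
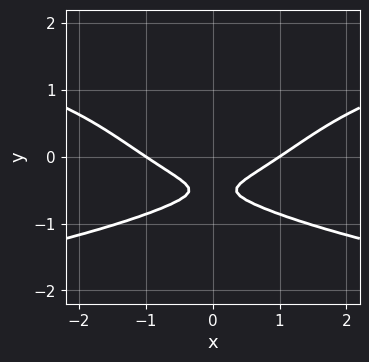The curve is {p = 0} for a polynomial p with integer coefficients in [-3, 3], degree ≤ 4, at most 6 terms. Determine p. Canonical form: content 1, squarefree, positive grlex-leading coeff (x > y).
2*y^4 - x^2 + 2*y^2 + 3*y + 1

First, deg p = 4. The shape is more complex than any degree-3 curve.
Then, symmetries: mirror symmetry x ↦ −x ⇒ only even powers of x.
Next, from the axis intercepts and sections: the x-axis gridline crossings are at x ∈ {-1, 1}; no y-intercept at any integer in the box.
Finally, the integer polynomial consistent with all of this is the stated p.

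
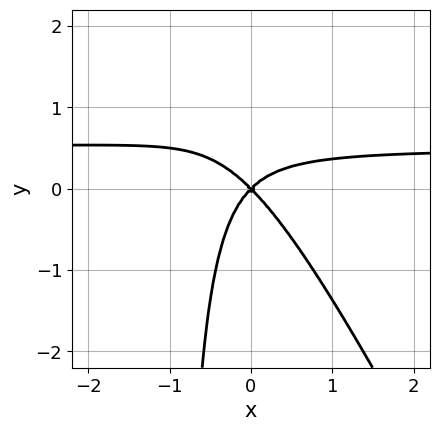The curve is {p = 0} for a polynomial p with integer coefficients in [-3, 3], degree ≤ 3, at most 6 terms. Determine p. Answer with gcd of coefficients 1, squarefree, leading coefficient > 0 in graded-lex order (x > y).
2*x^2*y + x*y^2 - x^2 + y^2

1. deg p = 3. A generic line meets the curve in up to 3 points.
2. Against the integer gridlines: one y-axis crossing is at y = 0; one x-axis crossing is at x = 0.
3. The integer polynomial consistent with all of this is the stated p.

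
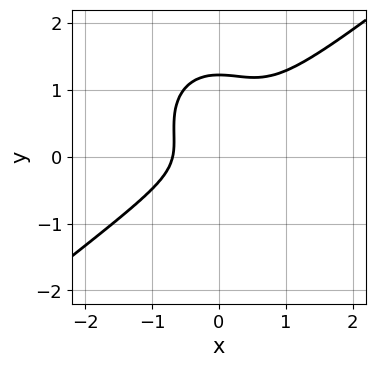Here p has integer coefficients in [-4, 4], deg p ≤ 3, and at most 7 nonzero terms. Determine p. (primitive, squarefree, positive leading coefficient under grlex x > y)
(a) deg p = 3. No degree-2 curve has this shape.
(b) Putting this together gives p.

3*x^3 - 2*x^2*y - 3*y^3 + 3*y^2 + 1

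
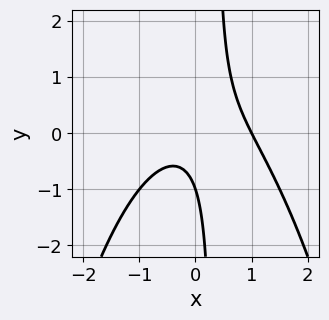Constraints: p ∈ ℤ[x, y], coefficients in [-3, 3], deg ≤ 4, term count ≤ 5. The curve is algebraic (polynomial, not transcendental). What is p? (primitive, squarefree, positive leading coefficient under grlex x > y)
2*x^3 - x^2 + 3*x*y - y - 1

1. Degree: a generic line meets the curve in up to 3 points, so deg p = 3.
2. Observable constraints: it meets the y-axis at y = -1 (among the integer gridlines); it crosses the x-axis at the gridline x = 1.
3. Putting this together gives p.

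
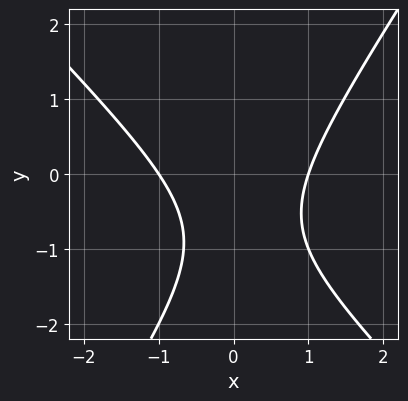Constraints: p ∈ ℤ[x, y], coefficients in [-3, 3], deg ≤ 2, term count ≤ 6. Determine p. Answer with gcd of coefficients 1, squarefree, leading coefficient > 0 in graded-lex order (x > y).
3*x^2 + x*y - 2*y^2 - 3*y - 3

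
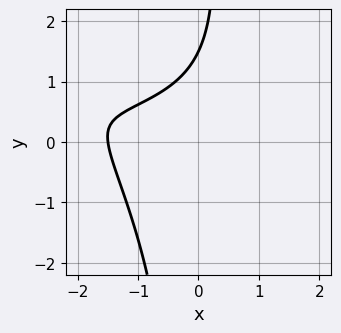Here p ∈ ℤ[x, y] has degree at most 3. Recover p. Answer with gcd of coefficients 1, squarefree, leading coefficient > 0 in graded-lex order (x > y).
1. Degree: the shape is more complex than any degree-2 curve, so deg p = 3.
2. Matching integer coefficients to the picture gives p.

x^2*y + x*y^2 + 2*x - 2*y + 3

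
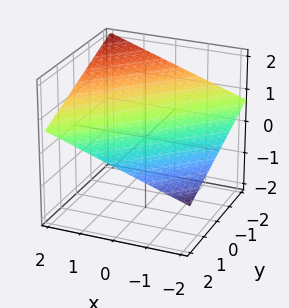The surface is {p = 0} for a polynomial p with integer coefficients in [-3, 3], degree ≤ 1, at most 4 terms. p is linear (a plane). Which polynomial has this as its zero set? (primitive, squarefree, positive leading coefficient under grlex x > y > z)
Degree: every cross-section is a straight line — this is a plane, so deg p = 1.
Checking where it meets the axes: it meets the y-axis at y = 2 (among the integer gridlines); one x-axis crossing is at x = -2.
Matching integer coefficients to the picture gives p.

x - y - 3*z + 2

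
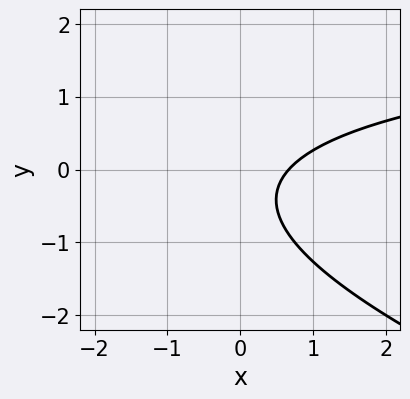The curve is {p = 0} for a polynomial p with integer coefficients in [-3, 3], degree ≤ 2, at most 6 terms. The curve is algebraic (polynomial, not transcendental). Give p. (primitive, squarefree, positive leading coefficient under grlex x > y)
x*y + 3*y^2 - 3*x + 2*y + 2

deg p = 2. No degree-1 curve has this shape.
From the visible intercepts: it misses every integer gridline on the y-axis.
Together with the visible shape, these determine p as stated.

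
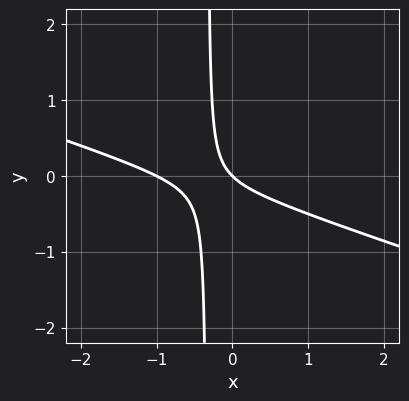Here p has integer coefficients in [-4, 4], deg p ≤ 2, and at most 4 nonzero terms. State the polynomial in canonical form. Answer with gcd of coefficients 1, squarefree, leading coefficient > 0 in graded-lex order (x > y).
x^2 + 3*x*y + x + y

Degree: a generic line meets the curve in up to 2 points, so deg p = 2.
Reading off the gridlines: among the integer gridlines, it crosses the x-axis at x ∈ {-1, 0}; it meets the y-axis at y = 0 (among the integer gridlines).
The integer polynomial consistent with all of this is the stated p.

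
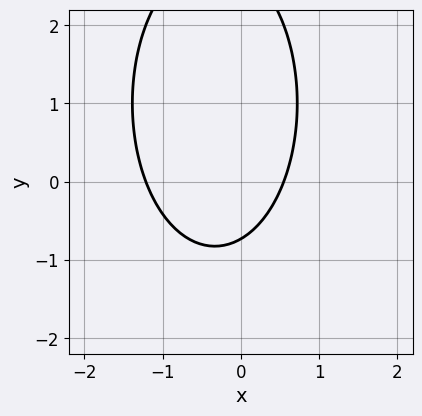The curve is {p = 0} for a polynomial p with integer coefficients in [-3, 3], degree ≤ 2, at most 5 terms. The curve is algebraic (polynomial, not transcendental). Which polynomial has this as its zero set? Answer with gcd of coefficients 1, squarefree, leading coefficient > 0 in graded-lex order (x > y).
3*x^2 + y^2 + 2*x - 2*y - 2

First, deg p = 2. A generic line meets the curve in up to 2 points.
Finally, putting this together gives p.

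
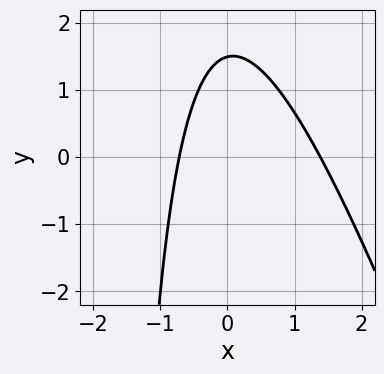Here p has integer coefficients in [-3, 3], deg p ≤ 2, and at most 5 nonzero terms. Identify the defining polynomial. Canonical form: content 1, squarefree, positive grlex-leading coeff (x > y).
3*x^2 + x*y - 2*x + 2*y - 3

deg p = 2.
Matching integer coefficients to the picture gives p.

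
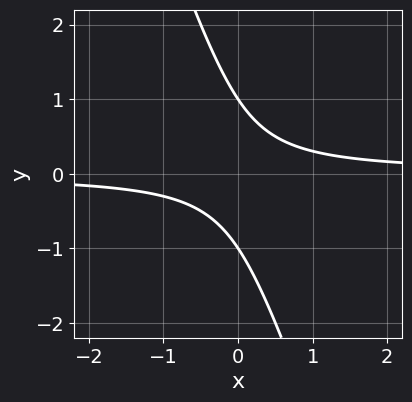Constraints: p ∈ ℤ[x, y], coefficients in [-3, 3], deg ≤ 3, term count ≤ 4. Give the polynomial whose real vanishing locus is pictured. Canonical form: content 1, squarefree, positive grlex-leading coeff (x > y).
1. Degree: the shape is more complex than any degree-1 curve, so deg p = 2.
2. From the visible intercepts: the y-axis gridline crossings are at y ∈ {-1, 1}; no x-intercept at any integer in the box.
3. Putting this together gives p.

3*x*y + y^2 - 1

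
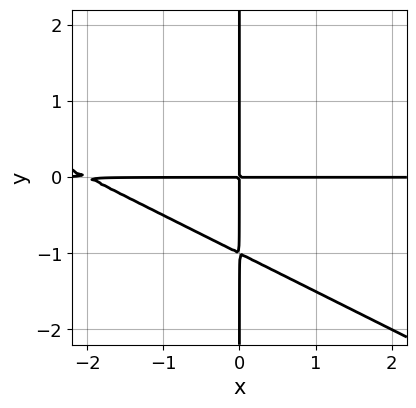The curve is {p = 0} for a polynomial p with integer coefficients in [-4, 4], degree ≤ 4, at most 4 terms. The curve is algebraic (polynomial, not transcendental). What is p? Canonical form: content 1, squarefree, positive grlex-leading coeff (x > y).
x^2*y + 2*x*y^2 + 2*x*y

1. The degree is 3 — a generic line meets the curve in up to 3 points.
2. Checking where it meets the axes: every point of the y-axis in the box is on the curve; the visible x-axis segment lies entirely on the curve.
3. Solving for integer coefficients yields p as stated.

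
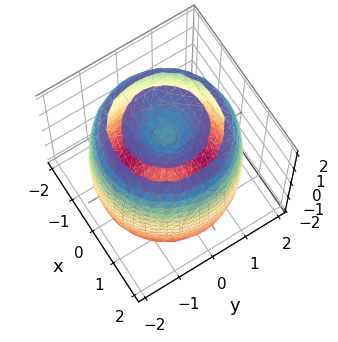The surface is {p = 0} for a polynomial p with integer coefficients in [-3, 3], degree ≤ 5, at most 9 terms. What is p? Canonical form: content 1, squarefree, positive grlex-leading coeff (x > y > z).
x^4 + 2*x^2*y^2 + y^4 - 3*x^2 - 3*y^2 + z^2 - 2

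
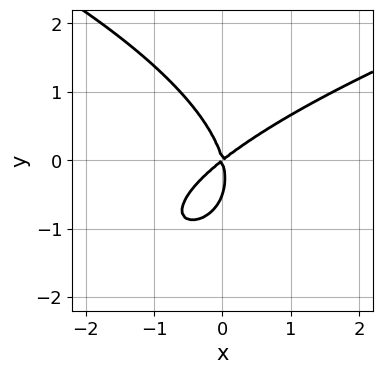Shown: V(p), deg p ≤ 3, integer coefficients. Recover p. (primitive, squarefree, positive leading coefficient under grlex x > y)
2*y^3 - 3*x^2 + 3*x*y + y^2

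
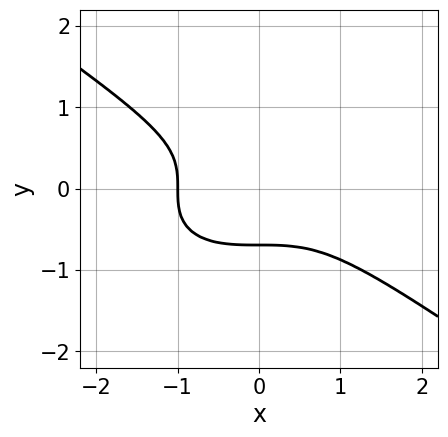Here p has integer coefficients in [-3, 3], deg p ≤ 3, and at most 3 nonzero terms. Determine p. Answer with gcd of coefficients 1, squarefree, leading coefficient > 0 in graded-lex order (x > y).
The degree is 3 — no degree-2 curve has this shape.
Observable constraints: it meets the x-axis at x = -1 (among the integer gridlines).
Together with the visible shape, these determine p as stated.

x^3 + 3*y^3 + 1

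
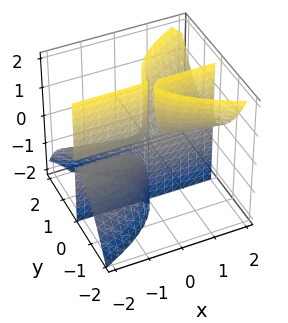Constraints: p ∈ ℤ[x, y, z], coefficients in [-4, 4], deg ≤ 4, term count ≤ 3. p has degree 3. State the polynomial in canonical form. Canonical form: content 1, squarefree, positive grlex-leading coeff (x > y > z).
3*x*y*z - 3*y^3 + y^2

1. There are 3 components.
2. Degree: no degree-2 surface has this shape, so deg p = 3.
3. Checking where it meets the axes: every point of the z-axis in the box is on the surface; the visible x-axis segment lies entirely on the surface.
4. Together with the visible shape, these determine p as stated.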